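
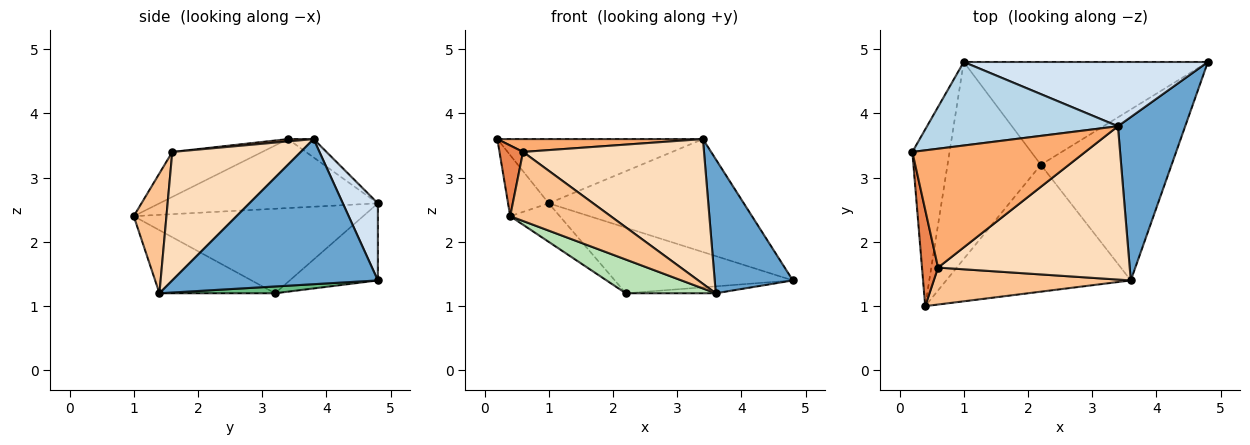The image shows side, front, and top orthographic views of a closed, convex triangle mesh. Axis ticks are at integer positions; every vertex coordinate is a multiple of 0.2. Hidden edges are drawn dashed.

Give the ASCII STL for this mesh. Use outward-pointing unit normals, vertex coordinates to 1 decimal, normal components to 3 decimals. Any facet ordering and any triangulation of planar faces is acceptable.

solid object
 facet normal 0.858 -0.326 0.398
  outer loop
   vertex 3.6 1.4 1.2
   vertex 4.8 4.8 1.4
   vertex 3.4 3.8 3.6
  endloop
 endfacet
 facet normal -0.869 0.162 -0.468
  outer loop
   vertex 1.0 4.8 2.6
   vertex 0.4 1.0 2.4
   vertex 0.2 3.4 3.6
  endloop
 endfacet
 facet normal -0.076 0.608 0.790
  outer loop
   vertex 1.0 4.8 2.6
   vertex 0.2 3.4 3.6
   vertex 3.4 3.8 3.6
  endloop
 endfacet
 facet normal 0.154 0.859 0.489
  outer loop
   vertex 1.0 4.8 2.6
   vertex 3.4 3.8 3.6
   vertex 4.8 4.8 1.4
  endloop
 endfacet
 facet normal -0.914 -0.239 0.327
  outer loop
   vertex 0.6 1.6 3.4
   vertex 0.2 3.4 3.6
   vertex 0.4 1.0 2.4
  endloop
 endfacet
 facet normal 0.013 -0.107 0.994
  outer loop
   vertex 0.6 1.6 3.4
   vertex 3.4 3.8 3.6
   vertex 0.2 3.4 3.6
  endloop
 endfacet
 facet normal 0.276 -0.848 0.453
  outer loop
   vertex 0.6 1.6 3.4
   vertex 0.4 1.0 2.4
   vertex 3.6 1.4 1.2
  endloop
 endfacet
 facet normal 0.438 -0.617 0.654
  outer loop
   vertex 0.6 1.6 3.4
   vertex 3.6 1.4 1.2
   vertex 3.4 3.8 3.6
  endloop
 endfacet
 facet normal 0.052 0.040 -0.998
  outer loop
   vertex 2.2 3.2 1.2
   vertex 4.8 4.8 1.4
   vertex 3.6 1.4 1.2
  endloop
 endfacet
 facet normal -0.257 0.520 -0.815
  outer loop
   vertex 2.2 3.2 1.2
   vertex 1.0 4.8 2.6
   vertex 4.8 4.8 1.4
  endloop
 endfacet
 facet normal -0.314 -0.244 -0.918
  outer loop
   vertex 2.2 3.2 1.2
   vertex 3.6 1.4 1.2
   vertex 0.4 1.0 2.4
  endloop
 endfacet
 facet normal -0.664 0.144 -0.733
  outer loop
   vertex 2.2 3.2 1.2
   vertex 0.4 1.0 2.4
   vertex 1.0 4.8 2.6
  endloop
 endfacet
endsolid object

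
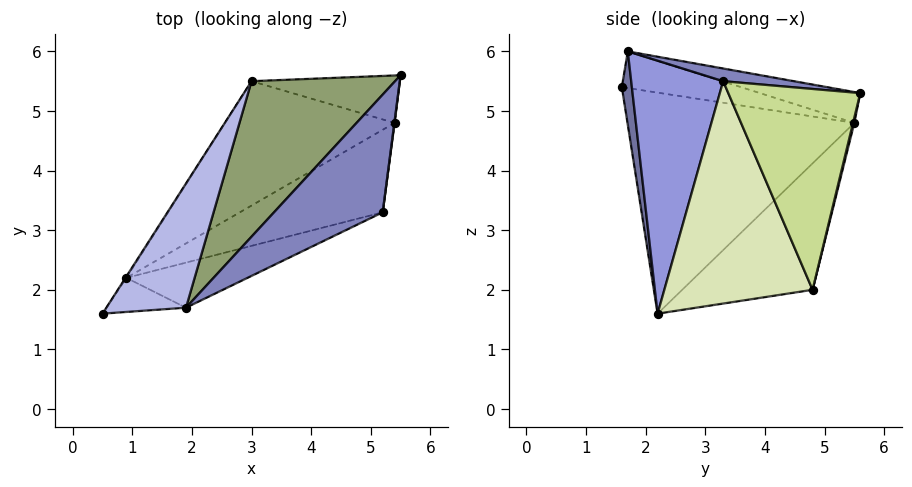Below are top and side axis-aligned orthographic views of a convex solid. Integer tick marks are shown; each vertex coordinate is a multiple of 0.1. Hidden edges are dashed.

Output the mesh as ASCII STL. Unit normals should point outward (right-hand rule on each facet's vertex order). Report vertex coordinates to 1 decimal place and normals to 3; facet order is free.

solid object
 facet normal 0.131 -0.981 -0.141
  outer loop
   vertex 0.9 2.2 1.6
   vertex 1.9 1.7 6.0
   vertex 0.5 1.6 5.4
  endloop
 endfacet
 facet normal 0.116 0.071 0.991
  outer loop
   vertex 5.2 3.3 5.5
   vertex 5.5 5.6 5.3
   vertex 1.9 1.7 6.0
  endloop
 endfacet
 facet normal 0.404 -0.894 -0.193
  outer loop
   vertex 5.2 3.3 5.5
   vertex 1.9 1.7 6.0
   vertex 0.9 2.2 1.6
  endloop
 endfacet
 facet normal -0.387 0.378 0.841
  outer loop
   vertex 3.0 5.5 4.8
   vertex 0.5 1.6 5.4
   vertex 1.9 1.7 6.0
  endloop
 endfacet
 facet normal -0.197 0.347 0.917
  outer loop
   vertex 3.0 5.5 4.8
   vertex 1.9 1.7 6.0
   vertex 5.5 5.6 5.3
  endloop
 endfacet
 facet normal -0.842 0.539 -0.003
  outer loop
   vertex 3.0 5.5 4.8
   vertex 0.9 2.2 1.6
   vertex 0.5 1.6 5.4
  endloop
 endfacet
 facet normal 0.992 -0.129 0.001
  outer loop
   vertex 5.4 4.8 2.0
   vertex 5.5 5.6 5.3
   vertex 5.2 3.3 5.5
  endloop
 endfacet
 facet normal 0.495 -0.808 -0.318
  outer loop
   vertex 5.4 4.8 2.0
   vertex 5.2 3.3 5.5
   vertex 0.9 2.2 1.6
  endloop
 endfacet
 facet normal 0.008 0.972 -0.236
  outer loop
   vertex 5.4 4.8 2.0
   vertex 3.0 5.5 4.8
   vertex 5.5 5.6 5.3
  endloop
 endfacet
 facet normal -0.391 0.757 -0.524
  outer loop
   vertex 5.4 4.8 2.0
   vertex 0.9 2.2 1.6
   vertex 3.0 5.5 4.8
  endloop
 endfacet
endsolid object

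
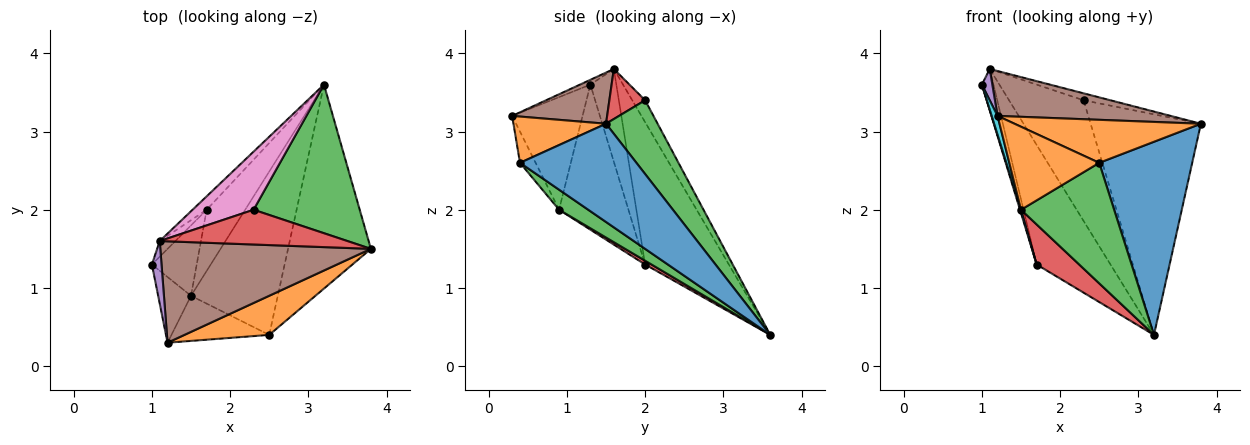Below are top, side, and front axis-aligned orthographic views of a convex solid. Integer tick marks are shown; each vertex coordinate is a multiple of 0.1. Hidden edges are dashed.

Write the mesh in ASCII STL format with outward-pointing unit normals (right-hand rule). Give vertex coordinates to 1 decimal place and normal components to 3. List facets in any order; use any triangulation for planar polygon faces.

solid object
 facet normal 0.653 -0.521 -0.550
  outer loop
   vertex 2.5 0.4 2.6
   vertex 3.2 3.6 0.4
   vertex 3.8 1.5 3.1
  endloop
 endfacet
 facet normal 0.345 -0.695 0.631
  outer loop
   vertex 2.5 0.4 2.6
   vertex 3.8 1.5 3.1
   vertex 1.2 0.3 3.2
  endloop
 endfacet
 facet normal 0.362 0.773 0.521
  outer loop
   vertex 2.3 2.0 3.4
   vertex 3.8 1.5 3.1
   vertex 3.2 3.6 0.4
  endloop
 endfacet
 facet normal 0.253 0.190 0.949
  outer loop
   vertex 1.1 1.6 3.8
   vertex 3.8 1.5 3.1
   vertex 2.3 2.0 3.4
  endloop
 endfacet
 facet normal -0.408 -0.408 0.816
  outer loop
   vertex 1.1 1.6 3.8
   vertex 1.0 1.3 3.6
   vertex 1.2 0.3 3.2
  endloop
 endfacet
 facet normal 0.217 -0.395 0.893
  outer loop
   vertex 1.1 1.6 3.8
   vertex 1.2 0.3 3.2
   vertex 3.8 1.5 3.1
  endloop
 endfacet
 facet normal -0.154 0.890 0.429
  outer loop
   vertex 1.1 1.6 3.8
   vertex 2.3 2.0 3.4
   vertex 3.2 3.6 0.4
  endloop
 endfacet
 facet normal -0.903 0.402 -0.152
  outer loop
   vertex 1.1 1.6 3.8
   vertex 1.7 2.0 1.3
   vertex 1.0 1.3 3.6
  endloop
 endfacet
 facet normal -0.748 0.660 -0.074
  outer loop
   vertex 1.1 1.6 3.8
   vertex 3.2 3.6 0.4
   vertex 1.7 2.0 1.3
  endloop
 endfacet
 facet normal -0.957 -0.080 -0.279
  outer loop
   vertex 1.5 0.9 2.0
   vertex 1.2 0.3 3.2
   vertex 1.0 1.3 3.6
  endloop
 endfacet
 facet normal -0.955 -0.014 -0.295
  outer loop
   vertex 1.5 0.9 2.0
   vertex 1.0 1.3 3.6
   vertex 1.7 2.0 1.3
  endloop
 endfacet
 facet normal -0.151 -0.869 -0.472
  outer loop
   vertex 1.5 0.9 2.0
   vertex 2.5 0.4 2.6
   vertex 1.2 0.3 3.2
  endloop
 endfacet
 facet normal 0.183 -0.584 -0.791
  outer loop
   vertex 1.5 0.9 2.0
   vertex 3.2 3.6 0.4
   vertex 2.5 0.4 2.6
  endloop
 endfacet
 facet normal 0.082 -0.546 -0.834
  outer loop
   vertex 1.5 0.9 2.0
   vertex 1.7 2.0 1.3
   vertex 3.2 3.6 0.4
  endloop
 endfacet
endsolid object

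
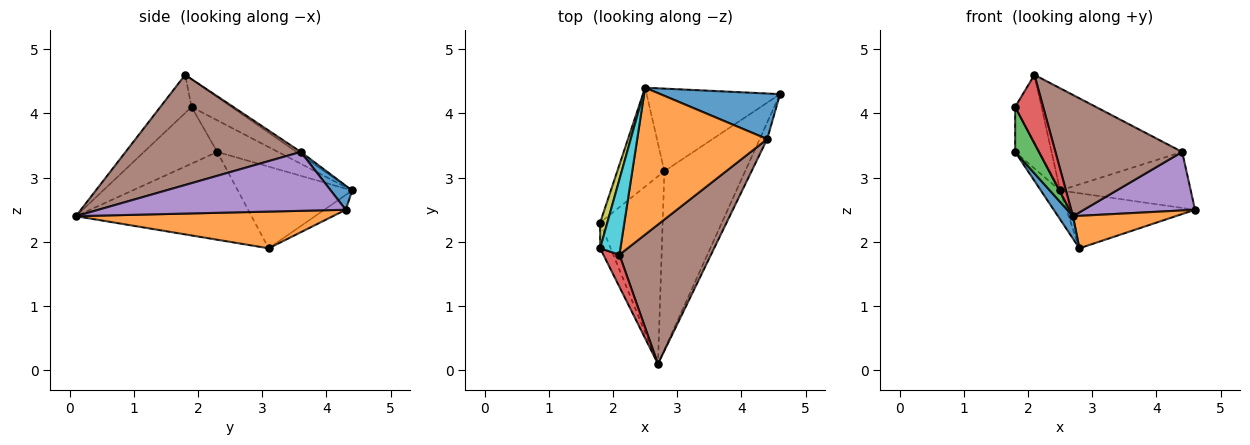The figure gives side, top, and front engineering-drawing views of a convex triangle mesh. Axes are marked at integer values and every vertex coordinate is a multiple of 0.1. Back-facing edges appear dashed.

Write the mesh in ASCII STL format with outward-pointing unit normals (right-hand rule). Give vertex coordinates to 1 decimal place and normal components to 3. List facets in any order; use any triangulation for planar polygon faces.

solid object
 facet normal -0.813 -0.069 -0.579
  outer loop
   vertex 2.8 3.1 1.9
   vertex 2.7 0.1 2.4
   vertex 1.8 2.3 3.4
  endloop
 endfacet
 facet normal 0.408 -0.163 -0.898
  outer loop
   vertex 2.8 3.1 1.9
   vertex 4.6 4.3 2.5
   vertex 2.7 0.1 2.4
  endloop
 endfacet
 facet normal -0.937 -0.304 -0.174
  outer loop
   vertex 1.8 1.9 4.1
   vertex 1.8 2.3 3.4
   vertex 2.7 0.1 2.4
  endloop
 endfacet
 facet normal -0.710 -0.637 0.299
  outer loop
   vertex 1.8 1.9 4.1
   vertex 2.7 0.1 2.4
   vertex 2.1 1.8 4.6
  endloop
 endfacet
 facet normal 0.906 -0.407 -0.115
  outer loop
   vertex 4.4 3.6 3.4
   vertex 2.7 0.1 2.4
   vertex 4.6 4.3 2.5
  endloop
 endfacet
 facet normal 0.672 -0.486 0.559
  outer loop
   vertex 4.4 3.6 3.4
   vertex 2.1 1.8 4.6
   vertex 2.7 0.1 2.4
  endloop
 endfacet
 facet normal -0.857 0.144 -0.494
  outer loop
   vertex 2.5 4.4 2.8
   vertex 2.8 3.1 1.9
   vertex 1.8 2.3 3.4
  endloop
 endfacet
 facet normal -0.092 0.552 -0.829
  outer loop
   vertex 2.5 4.4 2.8
   vertex 4.6 4.3 2.5
   vertex 2.8 3.1 1.9
  endloop
 endfacet
 facet normal -0.909 0.362 0.207
  outer loop
   vertex 2.5 4.4 2.8
   vertex 1.8 2.3 3.4
   vertex 1.8 1.9 4.1
  endloop
 endfacet
 facet normal -0.712 0.470 0.521
  outer loop
   vertex 2.5 4.4 2.8
   vertex 1.8 1.9 4.1
   vertex 2.1 1.8 4.6
  endloop
 endfacet
 facet normal 0.126 0.769 0.626
  outer loop
   vertex 2.5 4.4 2.8
   vertex 4.4 3.6 3.4
   vertex 4.6 4.3 2.5
  endloop
 endfacet
 facet normal -0.019 0.571 0.821
  outer loop
   vertex 2.5 4.4 2.8
   vertex 2.1 1.8 4.6
   vertex 4.4 3.6 3.4
  endloop
 endfacet
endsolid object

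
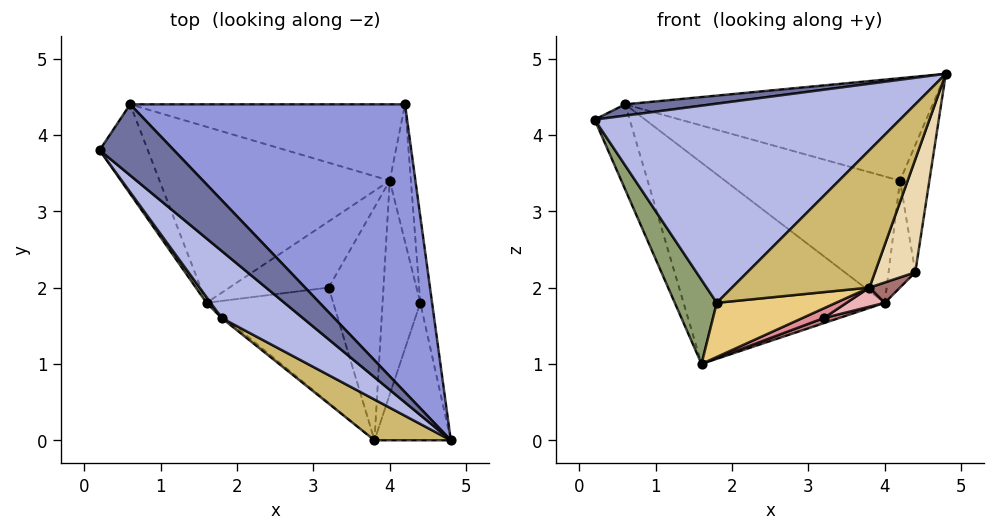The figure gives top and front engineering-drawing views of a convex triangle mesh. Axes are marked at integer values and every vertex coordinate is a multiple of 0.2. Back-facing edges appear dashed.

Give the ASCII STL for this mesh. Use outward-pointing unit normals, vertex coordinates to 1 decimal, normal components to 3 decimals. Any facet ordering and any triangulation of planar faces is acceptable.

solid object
 facet normal -0.250 -0.152 0.956
  outer loop
   vertex 0.6 4.4 4.4
   vertex 0.2 3.8 4.2
   vertex 4.8 0.0 4.8
  endloop
 endfacet
 facet normal -0.557 0.572 -0.602
  outer loop
   vertex 1.6 1.8 1.0
   vertex 0.2 3.8 4.2
   vertex 0.6 4.4 4.4
  endloop
 endfacet
 facet normal 0.253 0.325 0.911
  outer loop
   vertex 4.2 4.4 3.4
   vertex 0.6 4.4 4.4
   vertex 4.8 0.0 4.8
  endloop
 endfacet
 facet normal -0.636 -0.731 0.246
  outer loop
   vertex 1.8 1.6 1.8
   vertex 4.8 0.0 4.8
   vertex 0.2 3.8 4.2
  endloop
 endfacet
 facet normal -0.786 -0.617 0.042
  outer loop
   vertex 1.8 1.6 1.8
   vertex 0.2 3.8 4.2
   vertex 1.6 1.8 1.0
  endloop
 endfacet
 facet normal 0.991 0.111 -0.076
  outer loop
   vertex 4.4 1.8 2.2
   vertex 4.2 4.4 3.4
   vertex 4.8 0.0 4.8
  endloop
 endfacet
 facet normal -0.272 0.724 -0.634
  outer loop
   vertex 4.0 3.4 1.8
   vertex 1.6 1.8 1.0
   vertex 0.6 4.4 4.4
  endloop
 endfacet
 facet normal -0.142 0.847 -0.512
  outer loop
   vertex 4.0 3.4 1.8
   vertex 0.6 4.4 4.4
   vertex 4.2 4.4 3.4
  endloop
 endfacet
 facet normal 0.956 0.181 -0.232
  outer loop
   vertex 4.0 3.4 1.8
   vertex 4.2 4.4 3.4
   vertex 4.4 1.8 2.2
  endloop
 endfacet
 facet normal -0.623 -0.750 0.222
  outer loop
   vertex 3.8 0.0 2.0
   vertex 4.8 0.0 4.8
   vertex 1.8 1.6 1.8
  endloop
 endfacet
 facet normal -0.622 -0.782 -0.040
  outer loop
   vertex 3.8 0.0 2.0
   vertex 1.8 1.6 1.8
   vertex 1.6 1.8 1.0
  endloop
 endfacet
 facet normal 0.908 -0.267 -0.324
  outer loop
   vertex 3.8 0.0 2.0
   vertex 4.4 1.8 2.2
   vertex 4.8 0.0 4.8
  endloop
 endfacet
 facet normal 0.525 -0.081 -0.847
  outer loop
   vertex 3.8 0.0 2.0
   vertex 4.0 3.4 1.8
   vertex 4.4 1.8 2.2
  endloop
 endfacet
 facet normal 0.358 -0.072 -0.931
  outer loop
   vertex 3.2 2.0 1.6
   vertex 1.6 1.8 1.0
   vertex 4.0 3.4 1.8
  endloop
 endfacet
 facet normal 0.359 -0.078 -0.930
  outer loop
   vertex 3.2 2.0 1.6
   vertex 3.8 0.0 2.0
   vertex 1.6 1.8 1.0
  endloop
 endfacet
 facet normal 0.365 -0.076 -0.928
  outer loop
   vertex 3.2 2.0 1.6
   vertex 4.0 3.4 1.8
   vertex 3.8 0.0 2.0
  endloop
 endfacet
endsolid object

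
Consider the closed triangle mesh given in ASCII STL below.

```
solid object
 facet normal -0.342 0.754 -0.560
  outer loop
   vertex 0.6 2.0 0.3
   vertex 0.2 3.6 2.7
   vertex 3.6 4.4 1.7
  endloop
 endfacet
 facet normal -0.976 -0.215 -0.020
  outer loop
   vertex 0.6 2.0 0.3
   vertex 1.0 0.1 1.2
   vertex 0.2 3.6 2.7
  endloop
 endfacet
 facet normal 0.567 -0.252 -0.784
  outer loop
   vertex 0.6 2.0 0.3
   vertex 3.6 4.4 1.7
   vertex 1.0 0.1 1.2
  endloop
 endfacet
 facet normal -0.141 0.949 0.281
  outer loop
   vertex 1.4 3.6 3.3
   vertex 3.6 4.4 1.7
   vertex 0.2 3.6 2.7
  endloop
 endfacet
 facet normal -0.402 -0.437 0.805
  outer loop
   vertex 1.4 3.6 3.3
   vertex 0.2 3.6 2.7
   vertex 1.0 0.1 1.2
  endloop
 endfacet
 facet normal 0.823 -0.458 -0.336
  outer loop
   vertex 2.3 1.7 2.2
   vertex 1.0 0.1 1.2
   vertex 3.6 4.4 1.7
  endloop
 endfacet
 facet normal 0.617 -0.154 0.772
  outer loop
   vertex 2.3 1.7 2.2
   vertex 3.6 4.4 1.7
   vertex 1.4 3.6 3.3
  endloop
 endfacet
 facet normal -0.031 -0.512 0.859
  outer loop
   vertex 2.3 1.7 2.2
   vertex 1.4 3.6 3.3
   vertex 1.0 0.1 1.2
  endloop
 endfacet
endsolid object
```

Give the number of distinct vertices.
6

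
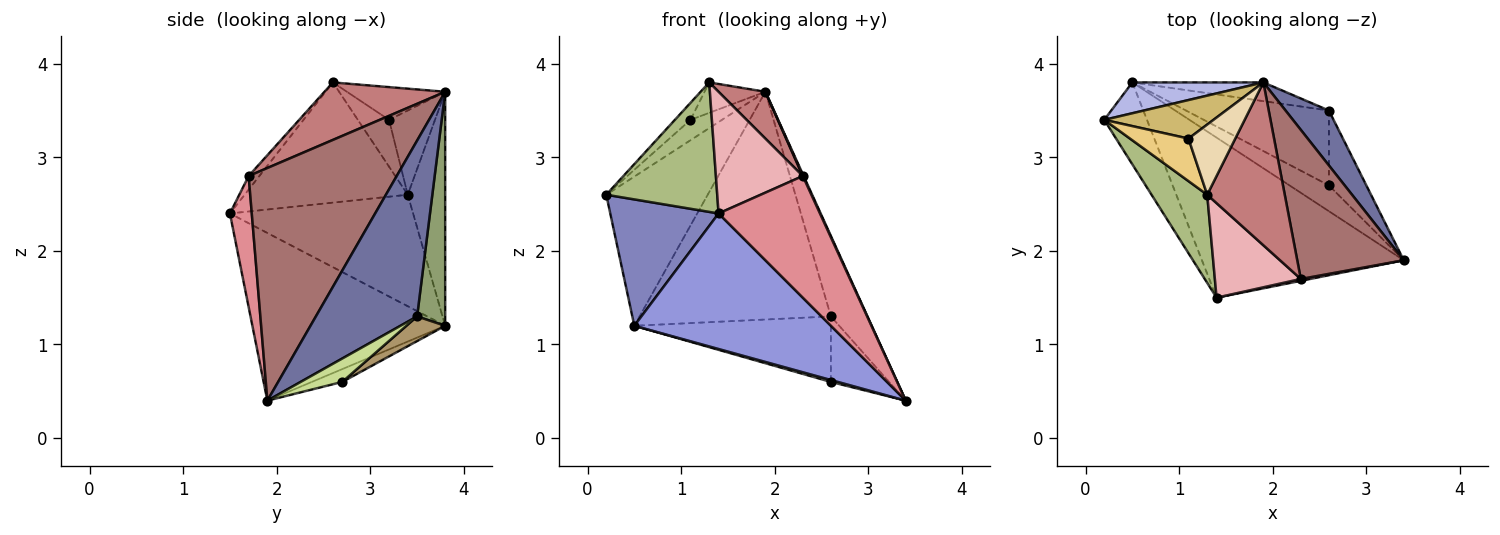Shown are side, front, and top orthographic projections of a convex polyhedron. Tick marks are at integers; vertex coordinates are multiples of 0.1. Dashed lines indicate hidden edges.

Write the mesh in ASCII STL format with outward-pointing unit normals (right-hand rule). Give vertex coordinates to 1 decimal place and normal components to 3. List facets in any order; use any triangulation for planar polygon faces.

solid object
 facet normal 0.916 0.331 0.226
  outer loop
   vertex 2.6 3.5 1.3
   vertex 1.9 3.8 3.7
   vertex 3.4 1.9 0.4
  endloop
 endfacet
 facet normal -0.817 -0.483 -0.313
  outer loop
   vertex 0.5 3.8 1.2
   vertex 1.4 1.5 2.4
   vertex 0.2 3.4 2.6
  endloop
 endfacet
 facet normal -0.535 -0.546 -0.645
  outer loop
   vertex 0.5 3.8 1.2
   vertex 3.4 1.9 0.4
   vertex 1.4 1.5 2.4
  endloop
 endfacet
 facet normal -0.340 0.921 0.190
  outer loop
   vertex 0.5 3.8 1.2
   vertex 0.2 3.4 2.6
   vertex 1.9 3.8 3.7
  endloop
 endfacet
 facet normal 0.145 0.986 -0.081
  outer loop
   vertex 0.5 3.8 1.2
   vertex 1.9 3.8 3.7
   vertex 2.6 3.5 1.3
  endloop
 endfacet
 facet normal -0.772 -0.525 0.358
  outer loop
   vertex 1.3 2.6 3.8
   vertex 0.2 3.4 2.6
   vertex 1.4 1.5 2.4
  endloop
 endfacet
 facet normal 0.426 0.596 -0.681
  outer loop
   vertex 2.6 2.7 0.6
   vertex 2.6 3.5 1.3
   vertex 3.4 1.9 0.4
  endloop
 endfacet
 facet normal -0.308 -0.071 -0.949
  outer loop
   vertex 2.6 2.7 0.6
   vertex 3.4 1.9 0.4
   vertex 0.5 3.8 1.2
  endloop
 endfacet
 facet normal 0.129 0.653 -0.746
  outer loop
   vertex 2.6 2.7 0.6
   vertex 0.5 3.8 1.2
   vertex 2.6 3.5 1.3
  endloop
 endfacet
 facet normal -0.563 0.386 0.730
  outer loop
   vertex 1.1 3.2 3.4
   vertex 1.9 3.8 3.7
   vertex 0.2 3.4 2.6
  endloop
 endfacet
 facet normal -0.596 0.298 0.745
  outer loop
   vertex 1.1 3.2 3.4
   vertex 0.2 3.4 2.6
   vertex 1.3 2.6 3.8
  endloop
 endfacet
 facet normal -0.540 0.335 0.772
  outer loop
   vertex 1.1 3.2 3.4
   vertex 1.3 2.6 3.8
   vertex 1.9 3.8 3.7
  endloop
 endfacet
 facet normal 0.909 -0.005 0.416
  outer loop
   vertex 2.3 1.7 2.8
   vertex 3.4 1.9 0.4
   vertex 1.9 3.8 3.7
  endloop
 endfacet
 facet normal 0.580 -0.225 0.783
  outer loop
   vertex 2.3 1.7 2.8
   vertex 1.9 3.8 3.7
   vertex 1.3 2.6 3.8
  endloop
 endfacet
 facet normal 0.211 -0.977 0.015
  outer loop
   vertex 2.3 1.7 2.8
   vertex 1.4 1.5 2.4
   vertex 3.4 1.9 0.4
  endloop
 endfacet
 facet normal -0.097 -0.786 0.611
  outer loop
   vertex 2.3 1.7 2.8
   vertex 1.3 2.6 3.8
   vertex 1.4 1.5 2.4
  endloop
 endfacet
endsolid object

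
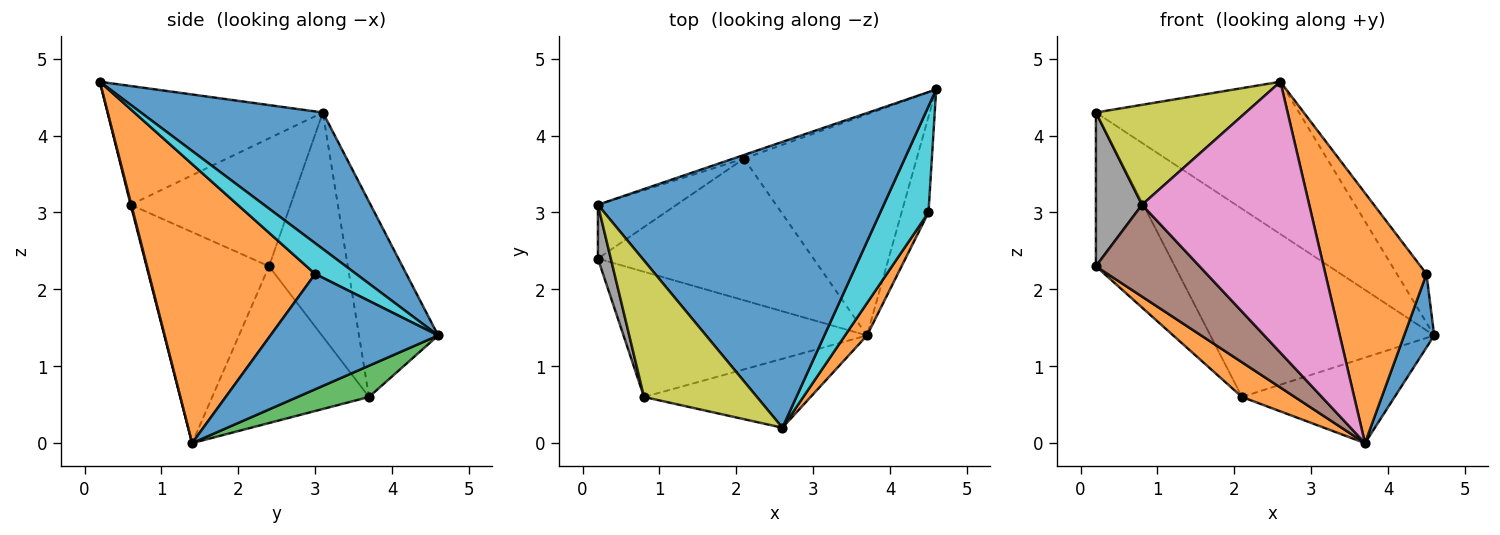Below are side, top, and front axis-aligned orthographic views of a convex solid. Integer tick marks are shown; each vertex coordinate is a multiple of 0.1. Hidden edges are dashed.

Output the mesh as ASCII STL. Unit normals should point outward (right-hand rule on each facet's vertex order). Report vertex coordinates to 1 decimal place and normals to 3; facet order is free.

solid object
 facet normal 0.388 0.433 0.813
  outer loop
   vertex 0.2 3.1 4.3
   vertex 2.6 0.2 4.7
   vertex 4.6 4.6 1.4
  endloop
 endfacet
 facet normal -0.577 -0.194 -0.793
  outer loop
   vertex 2.1 3.7 0.6
   vertex 3.7 1.4 0.0
   vertex 0.2 2.4 2.3
  endloop
 endfacet
 facet normal 0.166 0.356 -0.920
  outer loop
   vertex 2.1 3.7 0.6
   vertex 4.6 4.6 1.4
   vertex 3.7 1.4 0.0
  endloop
 endfacet
 facet normal -0.685 0.687 -0.241
  outer loop
   vertex 2.1 3.7 0.6
   vertex 0.2 2.4 2.3
   vertex 0.2 3.1 4.3
  endloop
 endfacet
 facet normal -0.333 0.943 -0.018
  outer loop
   vertex 2.1 3.7 0.6
   vertex 0.2 3.1 4.3
   vertex 4.6 4.6 1.4
  endloop
 endfacet
 facet normal -0.573 -0.485 -0.661
  outer loop
   vertex 0.8 0.6 3.1
   vertex 0.2 2.4 2.3
   vertex 3.7 1.4 0.0
  endloop
 endfacet
 facet normal 0.004 -0.969 -0.247
  outer loop
   vertex 0.8 0.6 3.1
   vertex 3.7 1.4 0.0
   vertex 2.6 0.2 4.7
  endloop
 endfacet
 facet normal -0.956 -0.276 0.097
  outer loop
   vertex 0.8 0.6 3.1
   vertex 0.2 3.1 4.3
   vertex 0.2 2.4 2.3
  endloop
 endfacet
 facet normal -0.647 -0.451 0.615
  outer loop
   vertex 0.8 0.6 3.1
   vertex 2.6 0.2 4.7
   vertex 0.2 3.1 4.3
  endloop
 endfacet
 facet normal 0.501 0.362 0.786
  outer loop
   vertex 4.5 3.0 2.2
   vertex 4.6 4.6 1.4
   vertex 2.6 0.2 4.7
  endloop
 endfacet
 facet normal 0.959 -0.172 -0.224
  outer loop
   vertex 4.5 3.0 2.2
   vertex 3.7 1.4 0.0
   vertex 4.6 4.6 1.4
  endloop
 endfacet
 facet normal 0.852 -0.519 0.067
  outer loop
   vertex 4.5 3.0 2.2
   vertex 2.6 0.2 4.7
   vertex 3.7 1.4 0.0
  endloop
 endfacet
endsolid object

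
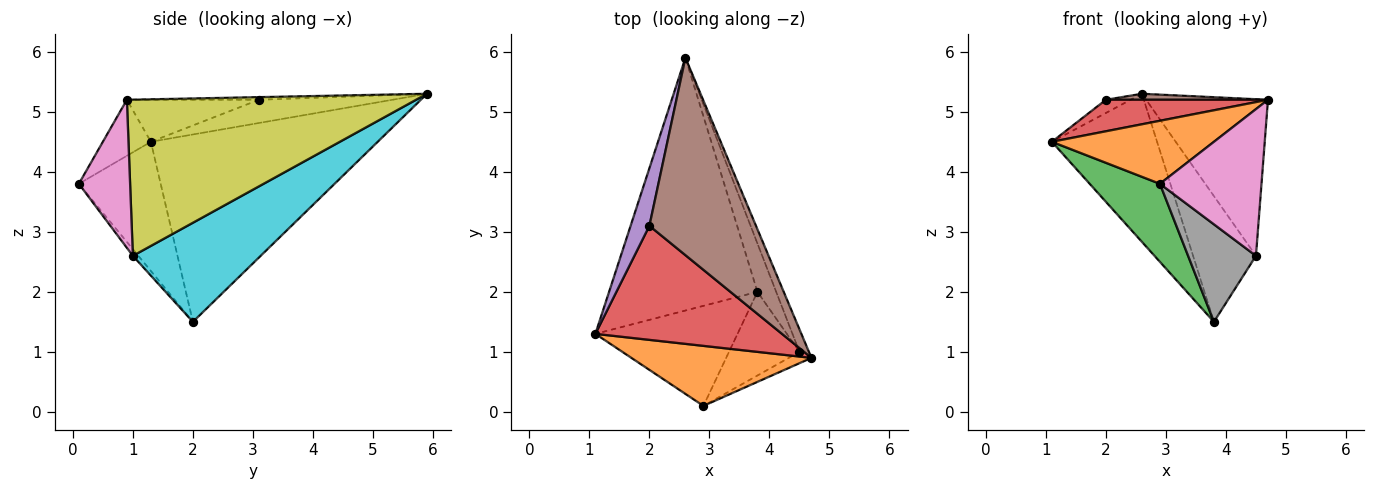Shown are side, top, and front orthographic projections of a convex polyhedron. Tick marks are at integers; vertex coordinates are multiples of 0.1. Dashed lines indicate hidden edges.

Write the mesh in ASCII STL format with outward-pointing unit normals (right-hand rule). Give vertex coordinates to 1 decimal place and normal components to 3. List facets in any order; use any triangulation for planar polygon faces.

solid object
 facet normal -0.737 0.342 -0.583
  outer loop
   vertex 3.8 2.0 1.5
   vertex 1.1 1.3 4.5
   vertex 2.6 5.9 5.3
  endloop
 endfacet
 facet normal -0.210 -0.708 0.674
  outer loop
   vertex 2.9 0.1 3.8
   vertex 4.7 0.9 5.2
   vertex 1.1 1.3 4.5
  endloop
 endfacet
 facet normal -0.583 -0.500 -0.641
  outer loop
   vertex 2.9 0.1 3.8
   vertex 1.1 1.3 4.5
   vertex 3.8 2.0 1.5
  endloop
 endfacet
 facet normal -0.212 -0.260 0.942
  outer loop
   vertex 2.0 3.1 5.2
   vertex 1.1 1.3 4.5
   vertex 4.7 0.9 5.2
  endloop
 endfacet
 facet normal -0.769 0.143 0.623
  outer loop
   vertex 2.0 3.1 5.2
   vertex 2.6 5.9 5.3
   vertex 1.1 1.3 4.5
  endloop
 endfacet
 facet normal -0.025 -0.030 0.999
  outer loop
   vertex 2.0 3.1 5.2
   vertex 4.7 0.9 5.2
   vertex 2.6 5.9 5.3
  endloop
 endfacet
 facet normal 0.449 -0.891 -0.069
  outer loop
   vertex 4.5 1.0 2.6
   vertex 4.7 0.9 5.2
   vertex 2.9 0.1 3.8
  endloop
 endfacet
 facet normal -0.061 -0.758 -0.650
  outer loop
   vertex 4.5 1.0 2.6
   vertex 2.9 0.1 3.8
   vertex 3.8 2.0 1.5
  endloop
 endfacet
 facet normal 0.920 0.388 -0.056
  outer loop
   vertex 4.5 1.0 2.6
   vertex 2.6 5.9 5.3
   vertex 4.7 0.9 5.2
  endloop
 endfacet
 facet normal 0.885 0.435 -0.167
  outer loop
   vertex 4.5 1.0 2.6
   vertex 3.8 2.0 1.5
   vertex 2.6 5.9 5.3
  endloop
 endfacet
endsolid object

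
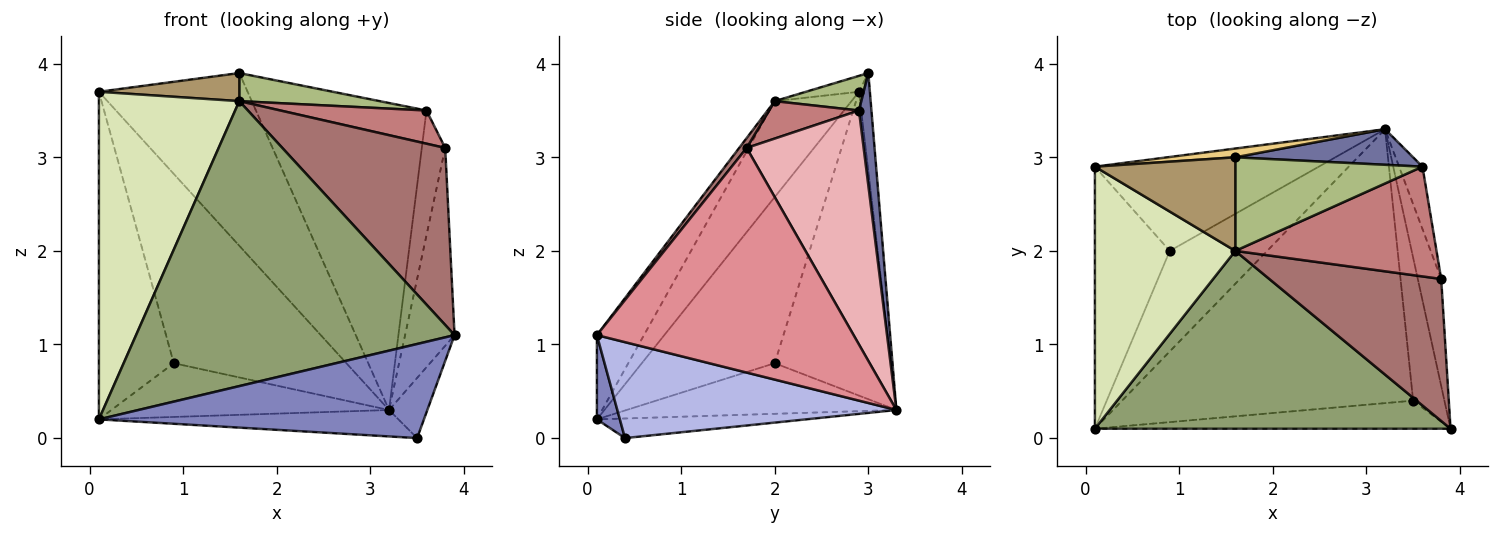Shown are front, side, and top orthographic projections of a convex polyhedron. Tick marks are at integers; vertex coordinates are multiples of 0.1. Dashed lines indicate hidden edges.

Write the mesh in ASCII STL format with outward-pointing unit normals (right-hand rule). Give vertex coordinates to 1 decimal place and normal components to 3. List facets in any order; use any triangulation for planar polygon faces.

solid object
 facet normal 0.072 0.991 0.115
  outer loop
   vertex 3.6 2.9 3.5
   vertex 3.2 3.3 0.3
   vertex 1.6 3.0 3.9
  endloop
 endfacet
 facet normal 0.068 -0.956 -0.285
  outer loop
   vertex 3.5 0.4 0.0
   vertex 3.9 0.1 1.1
   vertex 0.1 0.1 0.2
  endloop
 endfacet
 facet normal -0.067 0.096 -0.993
  outer loop
   vertex 3.5 0.4 0.0
   vertex 0.1 0.1 0.2
   vertex 3.2 3.3 0.3
  endloop
 endfacet
 facet normal 0.943 0.129 -0.308
  outer loop
   vertex 3.5 0.4 0.0
   vertex 3.2 3.3 0.3
   vertex 3.9 0.1 1.1
  endloop
 endfacet
 facet normal -0.124 -0.842 0.525
  outer loop
   vertex 1.6 2.0 3.6
   vertex 0.1 0.1 0.2
   vertex 3.9 0.1 1.1
  endloop
 endfacet
 facet normal 0.174 -0.283 0.943
  outer loop
   vertex 1.6 2.0 3.6
   vertex 3.6 2.9 3.5
   vertex 1.6 3.0 3.9
  endloop
 endfacet
 facet normal -0.417 0.429 -0.802
  outer loop
   vertex 0.9 2.0 0.8
   vertex 3.2 3.3 0.3
   vertex 0.1 0.1 0.2
  endloop
 endfacet
 facet normal -0.393 -0.718 0.575
  outer loop
   vertex 0.1 2.9 3.7
   vertex 0.1 0.1 0.2
   vertex 1.6 2.0 3.6
  endloop
 endfacet
 facet normal -0.108 -0.286 0.952
  outer loop
   vertex 0.1 2.9 3.7
   vertex 1.6 2.0 3.6
   vertex 1.6 3.0 3.9
  endloop
 endfacet
 facet normal -0.811 0.457 -0.366
  outer loop
   vertex 0.1 2.9 3.7
   vertex 0.9 2.0 0.8
   vertex 0.1 0.1 0.2
  endloop
 endfacet
 facet normal -0.073 0.996 0.050
  outer loop
   vertex 0.1 2.9 3.7
   vertex 1.6 3.0 3.9
   vertex 3.2 3.3 0.3
  endloop
 endfacet
 facet normal -0.516 0.767 -0.381
  outer loop
   vertex 0.1 2.9 3.7
   vertex 3.2 3.3 0.3
   vertex 0.9 2.0 0.8
  endloop
 endfacet
 facet normal 0.036 -0.779 0.625
  outer loop
   vertex 3.8 1.7 3.1
   vertex 1.6 2.0 3.6
   vertex 3.9 0.1 1.1
  endloop
 endfacet
 facet normal 0.175 -0.285 0.942
  outer loop
   vertex 3.8 1.7 3.1
   vertex 3.6 2.9 3.5
   vertex 1.6 2.0 3.6
  endloop
 endfacet
 facet normal 0.977 0.188 -0.102
  outer loop
   vertex 3.8 1.7 3.1
   vertex 3.9 0.1 1.1
   vertex 3.2 3.3 0.3
  endloop
 endfacet
 facet normal 0.976 0.195 -0.098
  outer loop
   vertex 3.8 1.7 3.1
   vertex 3.2 3.3 0.3
   vertex 3.6 2.9 3.5
  endloop
 endfacet
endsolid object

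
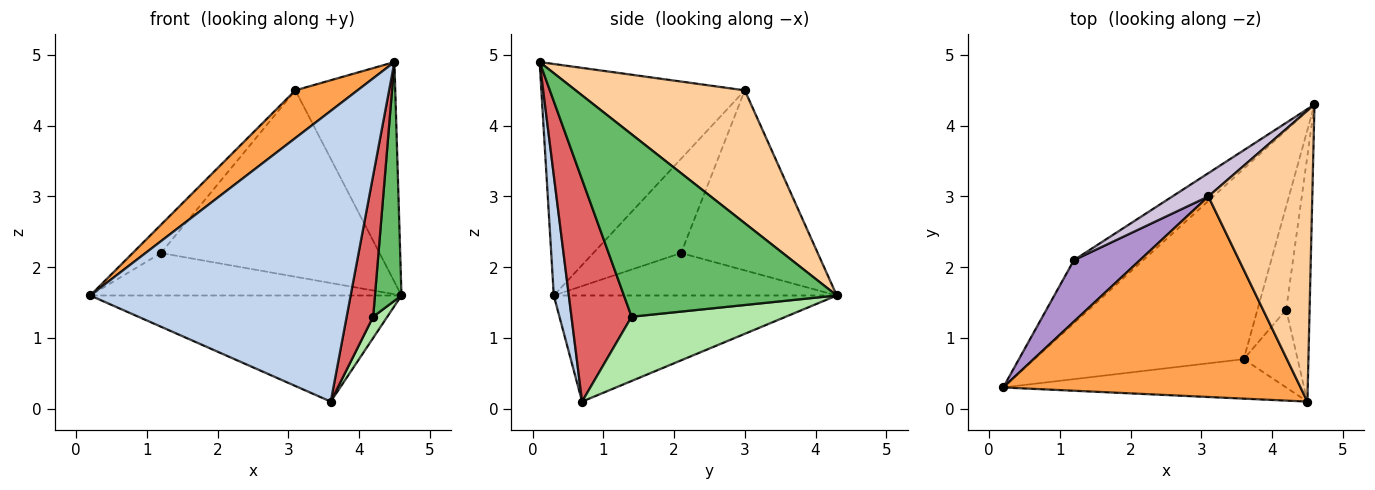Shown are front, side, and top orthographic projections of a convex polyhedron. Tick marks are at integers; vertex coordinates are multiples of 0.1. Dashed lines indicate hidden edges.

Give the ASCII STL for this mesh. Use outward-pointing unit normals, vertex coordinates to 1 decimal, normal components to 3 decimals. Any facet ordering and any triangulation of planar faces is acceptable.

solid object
 facet normal -0.405 0.445 -0.799
  outer loop
   vertex 3.6 0.7 0.1
   vertex 0.2 0.3 1.6
   vertex 4.6 4.3 1.6
  endloop
 endfacet
 facet normal 0.057 -0.989 -0.134
  outer loop
   vertex 3.6 0.7 0.1
   vertex 4.5 0.1 4.9
   vertex 0.2 0.3 1.6
  endloop
 endfacet
 facet normal -0.604 -0.184 0.776
  outer loop
   vertex 3.1 3.0 4.5
   vertex 0.2 0.3 1.6
   vertex 4.5 0.1 4.9
  endloop
 endfacet
 facet normal 0.714 0.422 0.559
  outer loop
   vertex 3.1 3.0 4.5
   vertex 4.5 0.1 4.9
   vertex 4.6 4.3 1.6
  endloop
 endfacet
 facet normal 0.984 -0.123 -0.126
  outer loop
   vertex 4.2 1.4 1.3
   vertex 4.6 4.3 1.6
   vertex 4.5 0.1 4.9
  endloop
 endfacet
 facet normal 0.910 -0.083 -0.406
  outer loop
   vertex 4.2 1.4 1.3
   vertex 3.6 0.7 0.1
   vertex 4.6 4.3 1.6
  endloop
 endfacet
 facet normal 0.893 -0.394 -0.217
  outer loop
   vertex 4.2 1.4 1.3
   vertex 4.5 0.1 4.9
   vertex 3.6 0.7 0.1
  endloop
 endfacet
 facet normal -0.453 0.498 -0.740
  outer loop
   vertex 1.2 2.1 2.2
   vertex 4.6 4.3 1.6
   vertex 0.2 0.3 1.6
  endloop
 endfacet
 facet normal -0.792 0.255 0.554
  outer loop
   vertex 1.2 2.1 2.2
   vertex 0.2 0.3 1.6
   vertex 3.1 3.0 4.5
  endloop
 endfacet
 facet normal -0.527 0.843 0.105
  outer loop
   vertex 1.2 2.1 2.2
   vertex 3.1 3.0 4.5
   vertex 4.6 4.3 1.6
  endloop
 endfacet
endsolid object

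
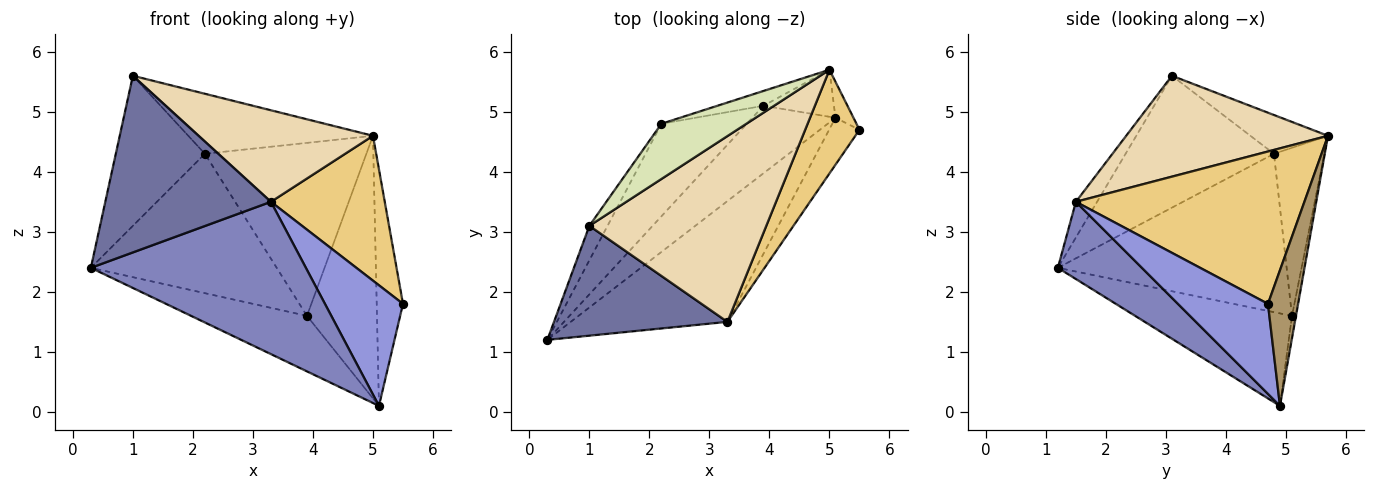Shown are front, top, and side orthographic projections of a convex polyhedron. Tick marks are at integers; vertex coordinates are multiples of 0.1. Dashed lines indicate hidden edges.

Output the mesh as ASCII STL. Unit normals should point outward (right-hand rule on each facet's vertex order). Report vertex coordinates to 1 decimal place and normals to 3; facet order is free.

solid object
 facet normal -0.108 -0.844 0.525
  outer loop
   vertex 3.3 1.5 3.5
   vertex 1.0 3.1 5.6
   vertex 0.3 1.2 2.4
  endloop
 endfacet
 facet normal 0.293 -0.749 -0.594
  outer loop
   vertex 3.3 1.5 3.5
   vertex 0.3 1.2 2.4
   vertex 5.1 4.9 0.1
  endloop
 endfacet
 facet normal 0.732 -0.635 -0.247
  outer loop
   vertex 3.3 1.5 3.5
   vertex 5.1 4.9 0.1
   vertex 5.5 4.7 1.8
  endloop
 endfacet
 facet normal -0.851 0.511 -0.117
  outer loop
   vertex 2.2 4.8 4.3
   vertex 0.3 1.2 2.4
   vertex 1.0 3.1 5.6
  endloop
 endfacet
 facet normal -0.652 0.482 -0.586
  outer loop
   vertex 3.9 5.1 1.6
   vertex 5.1 4.9 0.1
   vertex 0.3 1.2 2.4
  endloop
 endfacet
 facet normal -0.716 0.582 -0.386
  outer loop
   vertex 3.9 5.1 1.6
   vertex 0.3 1.2 2.4
   vertex 2.2 4.8 4.3
  endloop
 endfacet
 facet normal -0.297 0.951 -0.081
  outer loop
   vertex 5.0 5.7 4.6
   vertex 3.9 5.1 1.6
   vertex 2.2 4.8 4.3
  endloop
 endfacet
 facet normal -0.295 0.703 0.647
  outer loop
   vertex 5.0 5.7 4.6
   vertex 2.2 4.8 4.3
   vertex 1.0 3.1 5.6
  endloop
 endfacet
 facet normal 0.750 0.654 -0.100
  outer loop
   vertex 5.0 5.7 4.6
   vertex 5.5 4.7 1.8
   vertex 5.1 4.9 0.1
  endloop
 endfacet
 facet normal -0.056 0.983 -0.176
  outer loop
   vertex 5.0 5.7 4.6
   vertex 5.1 4.9 0.1
   vertex 3.9 5.1 1.6
  endloop
 endfacet
 facet normal 0.853 -0.425 0.304
  outer loop
   vertex 5.0 5.7 4.6
   vertex 3.3 1.5 3.5
   vertex 5.5 4.7 1.8
  endloop
 endfacet
 facet normal 0.455 -0.393 0.799
  outer loop
   vertex 5.0 5.7 4.6
   vertex 1.0 3.1 5.6
   vertex 3.3 1.5 3.5
  endloop
 endfacet
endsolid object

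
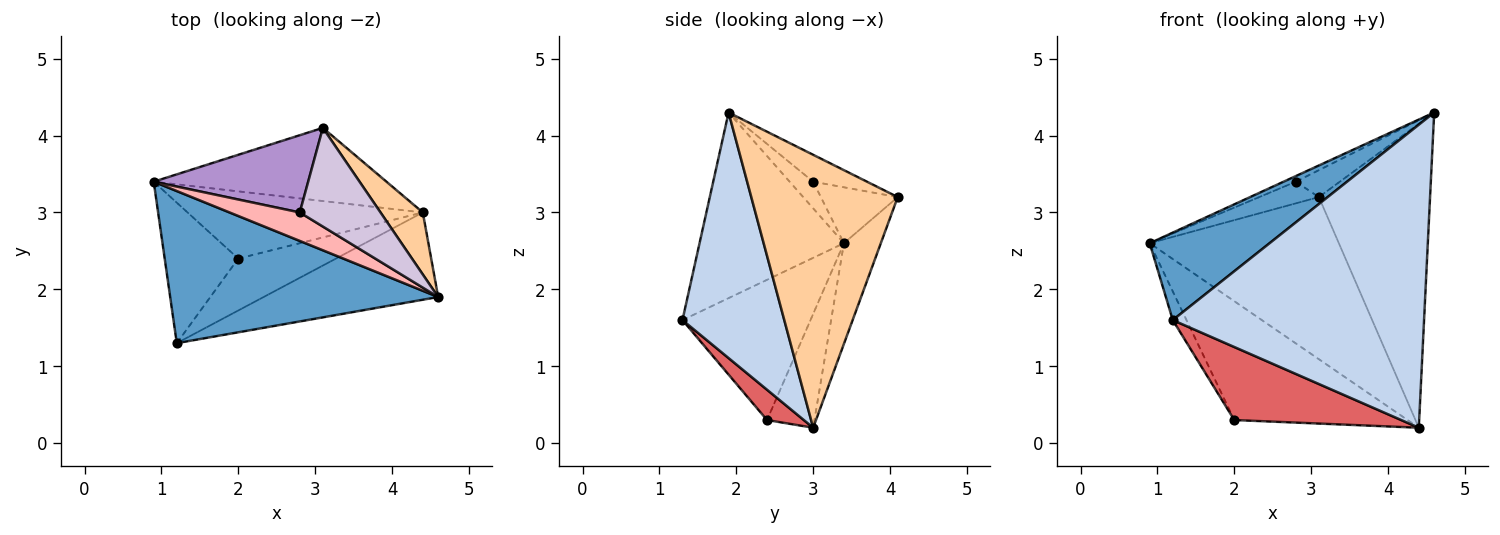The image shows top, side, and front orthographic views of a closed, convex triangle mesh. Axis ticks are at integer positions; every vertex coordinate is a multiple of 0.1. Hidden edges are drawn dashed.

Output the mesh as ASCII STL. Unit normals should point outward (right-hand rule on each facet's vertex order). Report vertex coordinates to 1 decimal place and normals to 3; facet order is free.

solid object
 facet normal -0.515 -0.427 0.743
  outer loop
   vertex 1.2 1.3 1.6
   vertex 4.6 1.9 4.3
   vertex 0.9 3.4 2.6
  endloop
 endfacet
 facet normal 0.363 -0.895 -0.258
  outer loop
   vertex 4.4 3.0 0.2
   vertex 4.6 1.9 4.3
   vertex 1.2 1.3 1.6
  endloop
 endfacet
 facet normal -0.175 0.897 -0.405
  outer loop
   vertex 3.1 4.1 3.2
   vertex 4.4 3.0 0.2
   vertex 0.9 3.4 2.6
  endloop
 endfacet
 facet normal 0.790 0.600 0.122
  outer loop
   vertex 3.1 4.1 3.2
   vertex 4.6 1.9 4.3
   vertex 4.4 3.0 0.2
  endloop
 endfacet
 facet normal -0.882 0.094 -0.463
  outer loop
   vertex 2.0 2.4 0.3
   vertex 1.2 1.3 1.6
   vertex 0.9 3.4 2.6
  endloop
 endfacet
 facet normal -0.232 0.847 -0.479
  outer loop
   vertex 2.0 2.4 0.3
   vertex 0.9 3.4 2.6
   vertex 4.4 3.0 0.2
  endloop
 endfacet
 facet normal 0.177 -0.802 -0.570
  outer loop
   vertex 2.0 2.4 0.3
   vertex 4.4 3.0 0.2
   vertex 1.2 1.3 1.6
  endloop
 endfacet
 facet normal -0.349 0.181 0.919
  outer loop
   vertex 2.8 3.0 3.4
   vertex 0.9 3.4 2.6
   vertex 4.6 1.9 4.3
  endloop
 endfacet
 facet normal -0.329 0.255 0.909
  outer loop
   vertex 2.8 3.0 3.4
   vertex 3.1 4.1 3.2
   vertex 0.9 3.4 2.6
  endloop
 endfacet
 facet normal -0.306 0.250 0.918
  outer loop
   vertex 2.8 3.0 3.4
   vertex 4.6 1.9 4.3
   vertex 3.1 4.1 3.2
  endloop
 endfacet
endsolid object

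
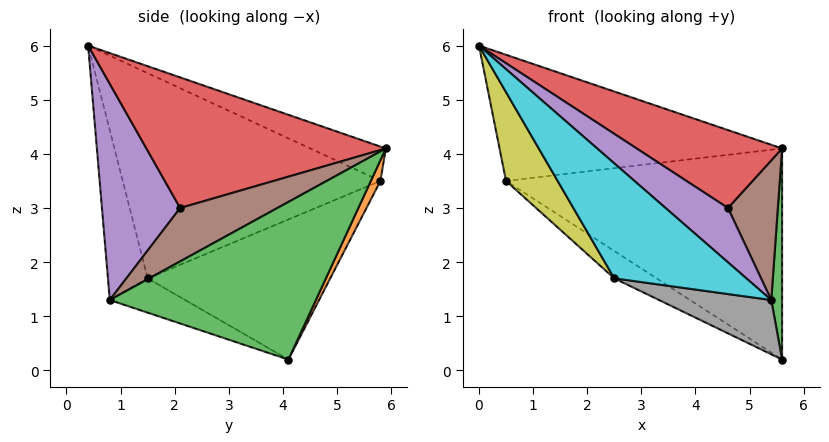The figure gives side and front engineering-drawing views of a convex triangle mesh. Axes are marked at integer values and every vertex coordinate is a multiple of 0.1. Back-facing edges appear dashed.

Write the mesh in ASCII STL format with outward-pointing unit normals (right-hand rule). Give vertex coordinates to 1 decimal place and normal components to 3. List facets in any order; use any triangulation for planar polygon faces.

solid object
 facet normal -0.114 0.426 0.897
  outer loop
   vertex 0.5 5.8 3.5
   vertex 0.0 0.4 6.0
   vertex 5.6 5.9 4.1
  endloop
 endfacet
 facet normal 0.031 0.908 -0.419
  outer loop
   vertex 0.5 5.8 3.5
   vertex 5.6 5.9 4.1
   vertex 5.6 4.1 0.2
  endloop
 endfacet
 facet normal 0.998 -0.052 0.024
  outer loop
   vertex 5.4 0.8 1.3
   vertex 5.6 4.1 0.2
   vertex 5.6 5.9 4.1
  endloop
 endfacet
 facet normal 0.599 -0.364 0.713
  outer loop
   vertex 4.6 2.1 3.0
   vertex 5.6 5.9 4.1
   vertex 0.0 0.4 6.0
  endloop
 endfacet
 facet normal 0.597 -0.477 0.645
  outer loop
   vertex 4.6 2.1 3.0
   vertex 0.0 0.4 6.0
   vertex 5.4 0.8 1.3
  endloop
 endfacet
 facet normal 0.706 -0.362 0.609
  outer loop
   vertex 4.6 2.1 3.0
   vertex 5.4 0.8 1.3
   vertex 5.6 5.9 4.1
  endloop
 endfacet
 facet normal -0.511 0.119 -0.851
  outer loop
   vertex 2.5 1.5 1.7
   vertex 0.5 5.8 3.5
   vertex 5.6 4.1 0.2
  endloop
 endfacet
 facet normal -0.201 -0.299 -0.933
  outer loop
   vertex 2.5 1.5 1.7
   vertex 5.6 4.1 0.2
   vertex 5.4 0.8 1.3
  endloop
 endfacet
 facet normal -0.833 -0.167 -0.527
  outer loop
   vertex 2.5 1.5 1.7
   vertex 0.0 0.4 6.0
   vertex 0.5 5.8 3.5
  endloop
 endfacet
 facet normal -0.266 -0.885 -0.381
  outer loop
   vertex 2.5 1.5 1.7
   vertex 5.4 0.8 1.3
   vertex 0.0 0.4 6.0
  endloop
 endfacet
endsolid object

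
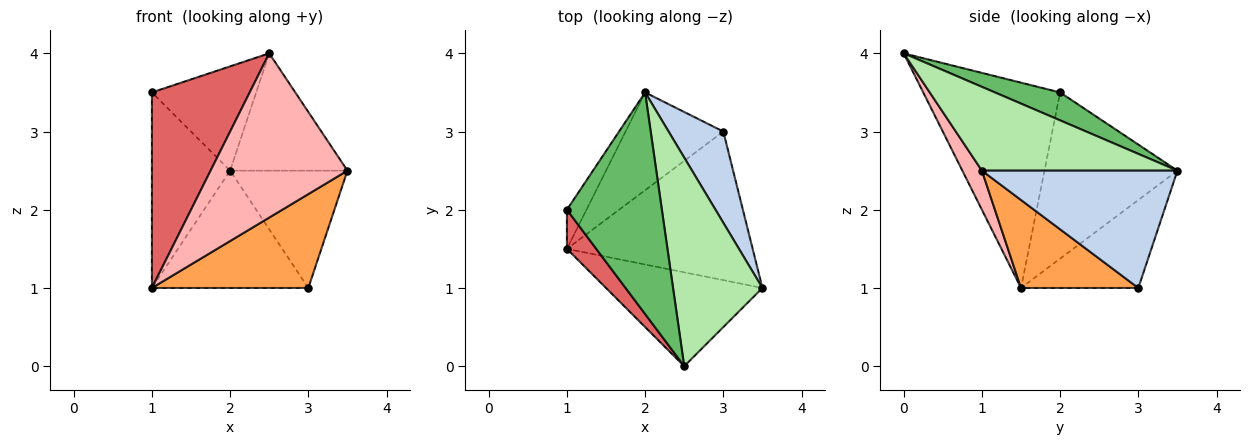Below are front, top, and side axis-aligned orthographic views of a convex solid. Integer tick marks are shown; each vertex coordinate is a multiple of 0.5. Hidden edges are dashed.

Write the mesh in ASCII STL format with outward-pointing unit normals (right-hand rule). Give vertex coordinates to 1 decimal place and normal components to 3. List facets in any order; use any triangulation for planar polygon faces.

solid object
 facet normal -0.858 0.504 -0.101
  outer loop
   vertex 1.0 1.5 1.0
   vertex 1.0 2.0 3.5
   vertex 2.0 3.5 2.5
  endloop
 endfacet
 facet normal 0.796 0.478 0.372
  outer loop
   vertex 3.0 3.0 1.0
   vertex 2.0 3.5 2.5
   vertex 3.5 1.0 2.5
  endloop
 endfacet
 facet normal 0.372 -0.496 -0.785
  outer loop
   vertex 3.0 3.0 1.0
   vertex 3.5 1.0 2.5
   vertex 1.0 1.5 1.0
  endloop
 endfacet
 facet normal -0.499 0.666 -0.555
  outer loop
   vertex 3.0 3.0 1.0
   vertex 1.0 1.5 1.0
   vertex 2.0 3.5 2.5
  endloop
 endfacet
 facet normal 0.257 0.411 0.874
  outer loop
   vertex 2.5 0.0 4.0
   vertex 2.0 3.5 2.5
   vertex 1.0 2.0 3.5
  endloop
 endfacet
 facet normal 0.633 0.380 0.675
  outer loop
   vertex 2.5 0.0 4.0
   vertex 3.5 1.0 2.5
   vertex 2.0 3.5 2.5
  endloop
 endfacet
 facet normal -0.808 -0.577 0.115
  outer loop
   vertex 2.5 0.0 4.0
   vertex 1.0 2.0 3.5
   vertex 1.0 1.5 1.0
  endloop
 endfacet
 facet normal 0.123 -0.862 -0.492
  outer loop
   vertex 2.5 0.0 4.0
   vertex 1.0 1.5 1.0
   vertex 3.5 1.0 2.5
  endloop
 endfacet
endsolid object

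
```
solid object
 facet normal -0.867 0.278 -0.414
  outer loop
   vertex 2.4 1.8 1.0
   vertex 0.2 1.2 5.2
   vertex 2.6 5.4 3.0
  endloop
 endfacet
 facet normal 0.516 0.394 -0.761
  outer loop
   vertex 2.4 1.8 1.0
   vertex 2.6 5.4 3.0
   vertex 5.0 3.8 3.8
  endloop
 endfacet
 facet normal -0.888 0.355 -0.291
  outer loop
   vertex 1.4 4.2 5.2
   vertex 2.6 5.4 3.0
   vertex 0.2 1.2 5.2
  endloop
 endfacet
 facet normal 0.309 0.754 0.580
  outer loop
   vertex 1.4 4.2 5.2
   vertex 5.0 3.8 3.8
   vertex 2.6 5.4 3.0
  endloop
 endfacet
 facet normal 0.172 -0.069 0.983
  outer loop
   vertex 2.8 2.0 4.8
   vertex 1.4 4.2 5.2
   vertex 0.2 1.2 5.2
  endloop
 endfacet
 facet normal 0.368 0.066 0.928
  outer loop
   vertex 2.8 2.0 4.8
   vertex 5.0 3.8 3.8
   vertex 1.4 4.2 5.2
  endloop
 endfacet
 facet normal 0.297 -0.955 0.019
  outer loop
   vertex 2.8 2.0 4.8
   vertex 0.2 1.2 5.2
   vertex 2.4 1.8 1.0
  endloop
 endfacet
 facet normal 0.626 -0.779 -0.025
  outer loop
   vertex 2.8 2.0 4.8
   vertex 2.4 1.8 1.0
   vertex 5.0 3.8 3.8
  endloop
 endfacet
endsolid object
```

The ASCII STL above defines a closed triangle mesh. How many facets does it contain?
8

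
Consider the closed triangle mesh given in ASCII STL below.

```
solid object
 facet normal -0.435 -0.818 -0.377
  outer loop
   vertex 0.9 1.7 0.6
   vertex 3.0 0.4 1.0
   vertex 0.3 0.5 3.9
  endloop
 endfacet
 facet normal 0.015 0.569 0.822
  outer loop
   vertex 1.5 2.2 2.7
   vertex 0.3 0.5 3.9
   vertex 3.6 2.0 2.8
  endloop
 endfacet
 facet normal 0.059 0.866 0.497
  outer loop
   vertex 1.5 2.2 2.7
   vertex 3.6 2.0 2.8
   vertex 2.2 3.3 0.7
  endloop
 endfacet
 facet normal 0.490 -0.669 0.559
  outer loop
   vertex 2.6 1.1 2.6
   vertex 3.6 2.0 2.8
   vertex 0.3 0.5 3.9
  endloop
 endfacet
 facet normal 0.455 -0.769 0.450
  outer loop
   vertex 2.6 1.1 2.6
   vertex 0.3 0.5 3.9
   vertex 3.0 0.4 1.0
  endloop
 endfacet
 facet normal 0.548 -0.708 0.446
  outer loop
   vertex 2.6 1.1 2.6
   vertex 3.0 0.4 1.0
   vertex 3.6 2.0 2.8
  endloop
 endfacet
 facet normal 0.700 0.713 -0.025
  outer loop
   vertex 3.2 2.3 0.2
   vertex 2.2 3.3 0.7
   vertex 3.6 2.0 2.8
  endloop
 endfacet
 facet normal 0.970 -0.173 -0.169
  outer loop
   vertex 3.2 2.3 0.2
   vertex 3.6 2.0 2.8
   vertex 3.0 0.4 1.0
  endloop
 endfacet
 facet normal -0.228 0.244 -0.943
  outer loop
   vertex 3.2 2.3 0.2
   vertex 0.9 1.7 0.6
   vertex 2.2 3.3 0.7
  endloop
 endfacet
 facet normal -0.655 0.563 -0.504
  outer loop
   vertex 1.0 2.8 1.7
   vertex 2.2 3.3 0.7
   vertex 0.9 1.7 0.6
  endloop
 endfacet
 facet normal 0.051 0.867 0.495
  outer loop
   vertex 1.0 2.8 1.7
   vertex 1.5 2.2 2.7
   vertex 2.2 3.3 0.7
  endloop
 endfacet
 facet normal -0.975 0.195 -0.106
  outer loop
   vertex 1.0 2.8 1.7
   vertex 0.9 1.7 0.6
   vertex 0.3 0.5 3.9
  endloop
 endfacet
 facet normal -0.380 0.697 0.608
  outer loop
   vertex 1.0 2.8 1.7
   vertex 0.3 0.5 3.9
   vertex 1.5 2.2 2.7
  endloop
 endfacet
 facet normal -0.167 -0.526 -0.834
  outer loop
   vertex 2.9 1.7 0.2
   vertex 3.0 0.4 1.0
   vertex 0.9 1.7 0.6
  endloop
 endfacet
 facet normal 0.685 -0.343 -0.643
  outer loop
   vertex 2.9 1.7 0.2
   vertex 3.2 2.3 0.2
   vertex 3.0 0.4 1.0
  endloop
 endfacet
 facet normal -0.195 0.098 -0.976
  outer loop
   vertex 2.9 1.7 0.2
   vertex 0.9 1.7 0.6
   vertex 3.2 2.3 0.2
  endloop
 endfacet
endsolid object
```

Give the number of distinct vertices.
10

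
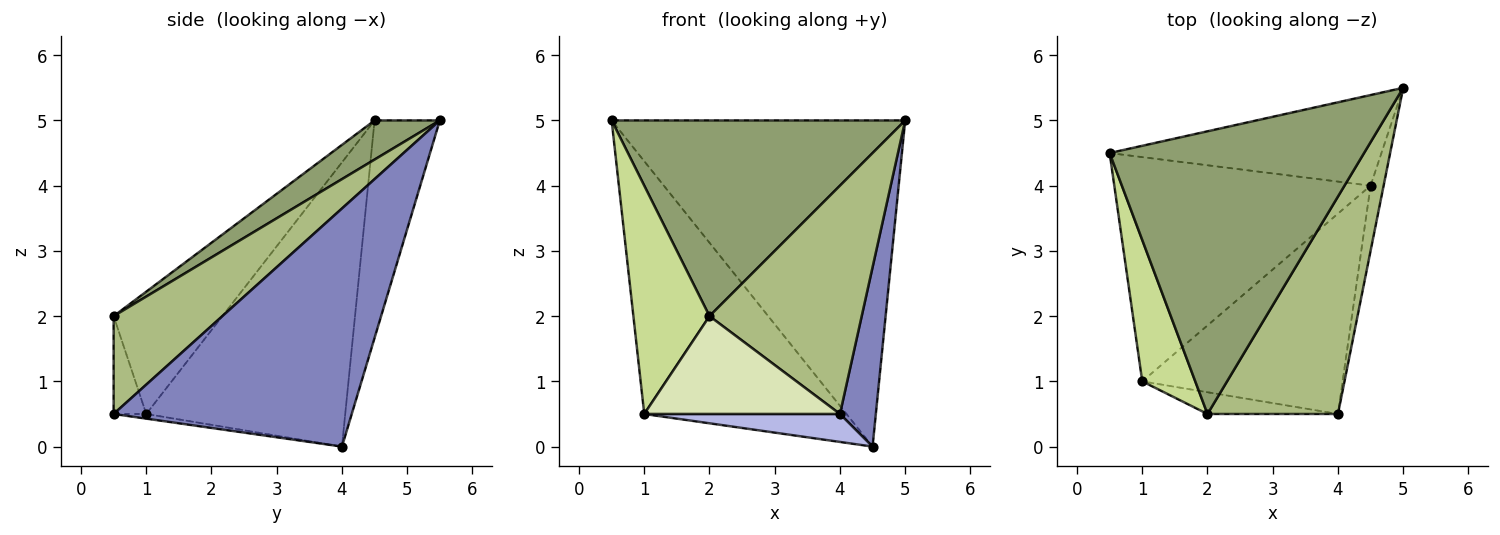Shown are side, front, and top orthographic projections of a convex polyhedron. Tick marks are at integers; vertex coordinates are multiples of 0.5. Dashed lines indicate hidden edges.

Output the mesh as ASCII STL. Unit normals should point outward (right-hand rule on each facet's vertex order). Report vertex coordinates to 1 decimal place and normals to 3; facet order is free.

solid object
 facet normal -0.209 0.942 -0.262
  outer loop
   vertex 4.5 4.0 0.0
   vertex 0.5 4.5 5.0
   vertex 5.0 5.5 5.0
  endloop
 endfacet
 facet normal 0.987 -0.149 -0.054
  outer loop
   vertex 4.5 4.0 0.0
   vertex 5.0 5.5 5.0
   vertex 4.0 0.5 0.5
  endloop
 endfacet
 facet normal -0.593 0.602 -0.534
  outer loop
   vertex 1.0 1.0 0.5
   vertex 0.5 4.5 5.0
   vertex 4.5 4.0 0.0
  endloop
 endfacet
 facet normal -0.023 -0.138 -0.990
  outer loop
   vertex 1.0 1.0 0.5
   vertex 4.5 4.0 0.0
   vertex 4.0 0.5 0.5
  endloop
 endfacet
 facet normal 0.125 -0.565 0.816
  outer loop
   vertex 2.0 0.5 2.0
   vertex 5.0 5.5 5.0
   vertex 0.5 4.5 5.0
  endloop
 endfacet
 facet normal 0.459 -0.643 0.613
  outer loop
   vertex 2.0 0.5 2.0
   vertex 4.0 0.5 0.5
   vertex 5.0 5.5 5.0
  endloop
 endfacet
 facet normal -0.772 -0.540 0.335
  outer loop
   vertex 2.0 0.5 2.0
   vertex 0.5 4.5 5.0
   vertex 1.0 1.0 0.5
  endloop
 endfacet
 facet normal -0.161 -0.964 -0.214
  outer loop
   vertex 2.0 0.5 2.0
   vertex 1.0 1.0 0.5
   vertex 4.0 0.5 0.5
  endloop
 endfacet
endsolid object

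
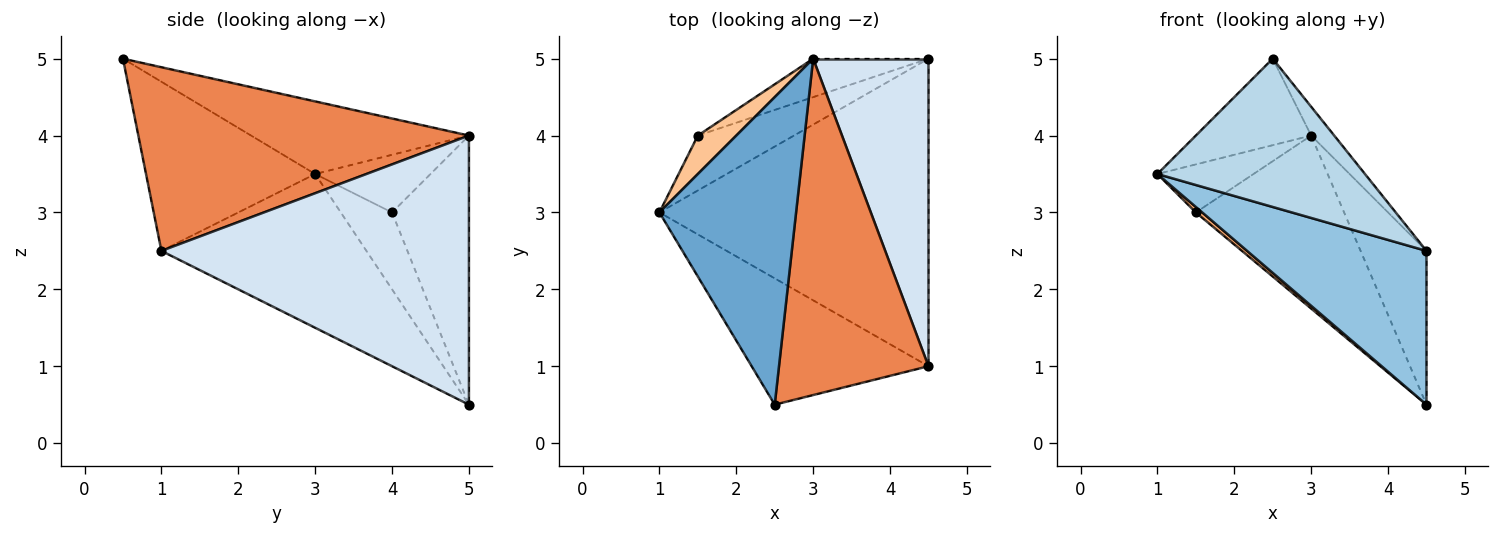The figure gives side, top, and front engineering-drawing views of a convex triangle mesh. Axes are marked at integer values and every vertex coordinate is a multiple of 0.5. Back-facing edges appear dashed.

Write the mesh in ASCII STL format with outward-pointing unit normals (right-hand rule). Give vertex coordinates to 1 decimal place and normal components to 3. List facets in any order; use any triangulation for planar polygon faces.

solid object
 facet normal -0.455 0.241 0.857
  outer loop
   vertex 3.0 5.0 4.0
   vertex 1.0 3.0 3.5
   vertex 2.5 0.5 5.0
  endloop
 endfacet
 facet normal -0.455 -0.398 -0.796
  outer loop
   vertex 4.5 1.0 2.5
   vertex 1.0 3.0 3.5
   vertex 4.5 5.0 0.5
  endloop
 endfacet
 facet normal -0.527 -0.647 -0.551
  outer loop
   vertex 4.5 1.0 2.5
   vertex 2.5 0.5 5.0
   vertex 1.0 3.0 3.5
  endloop
 endfacet
 facet normal 0.902 0.193 0.386
  outer loop
   vertex 4.5 1.0 2.5
   vertex 4.5 5.0 0.5
   vertex 3.0 5.0 4.0
  endloop
 endfacet
 facet normal 0.774 0.054 0.630
  outer loop
   vertex 4.5 1.0 2.5
   vertex 3.0 5.0 4.0
   vertex 2.5 0.5 5.0
  endloop
 endfacet
 facet normal -0.623 -0.078 -0.778
  outer loop
   vertex 1.5 4.0 3.0
   vertex 4.5 5.0 0.5
   vertex 1.0 3.0 3.5
  endloop
 endfacet
 facet normal -0.684 0.570 0.456
  outer loop
   vertex 1.5 4.0 3.0
   vertex 1.0 3.0 3.5
   vertex 3.0 5.0 4.0
  endloop
 endfacet
 facet normal -0.452 0.871 -0.194
  outer loop
   vertex 1.5 4.0 3.0
   vertex 3.0 5.0 4.0
   vertex 4.5 5.0 0.5
  endloop
 endfacet
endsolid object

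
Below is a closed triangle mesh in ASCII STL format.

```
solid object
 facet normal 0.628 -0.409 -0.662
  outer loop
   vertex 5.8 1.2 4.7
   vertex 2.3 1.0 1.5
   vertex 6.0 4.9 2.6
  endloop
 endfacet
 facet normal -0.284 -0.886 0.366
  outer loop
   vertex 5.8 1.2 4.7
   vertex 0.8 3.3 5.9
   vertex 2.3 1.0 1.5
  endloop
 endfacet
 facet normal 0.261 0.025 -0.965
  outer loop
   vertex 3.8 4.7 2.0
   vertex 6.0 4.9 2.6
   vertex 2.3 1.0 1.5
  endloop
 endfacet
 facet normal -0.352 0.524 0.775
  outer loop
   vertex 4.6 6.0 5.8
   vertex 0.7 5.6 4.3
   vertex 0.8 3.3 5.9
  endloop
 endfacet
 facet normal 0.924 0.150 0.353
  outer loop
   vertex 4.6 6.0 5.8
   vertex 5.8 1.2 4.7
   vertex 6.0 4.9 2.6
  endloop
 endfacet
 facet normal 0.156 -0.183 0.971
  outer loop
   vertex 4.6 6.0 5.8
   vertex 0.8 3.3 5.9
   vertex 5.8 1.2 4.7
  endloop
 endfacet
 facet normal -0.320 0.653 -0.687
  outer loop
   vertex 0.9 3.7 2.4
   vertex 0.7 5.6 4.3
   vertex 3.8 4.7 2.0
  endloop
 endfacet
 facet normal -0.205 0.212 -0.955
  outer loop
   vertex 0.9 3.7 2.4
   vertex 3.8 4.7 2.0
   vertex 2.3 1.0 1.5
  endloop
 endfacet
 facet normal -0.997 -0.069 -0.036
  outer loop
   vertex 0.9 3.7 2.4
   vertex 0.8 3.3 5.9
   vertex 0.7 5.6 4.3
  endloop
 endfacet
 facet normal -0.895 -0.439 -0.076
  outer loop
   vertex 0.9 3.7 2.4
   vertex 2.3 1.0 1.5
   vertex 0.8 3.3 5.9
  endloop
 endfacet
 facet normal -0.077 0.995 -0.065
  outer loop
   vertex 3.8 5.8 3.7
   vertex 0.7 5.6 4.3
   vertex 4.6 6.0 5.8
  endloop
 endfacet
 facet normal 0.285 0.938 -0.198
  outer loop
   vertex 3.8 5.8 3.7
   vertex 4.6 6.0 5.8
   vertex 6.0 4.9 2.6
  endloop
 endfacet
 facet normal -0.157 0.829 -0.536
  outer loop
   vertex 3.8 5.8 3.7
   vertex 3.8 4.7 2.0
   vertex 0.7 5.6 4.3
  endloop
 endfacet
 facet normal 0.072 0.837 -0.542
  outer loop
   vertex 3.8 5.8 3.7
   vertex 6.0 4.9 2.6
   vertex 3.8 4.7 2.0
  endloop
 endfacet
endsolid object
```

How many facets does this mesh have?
14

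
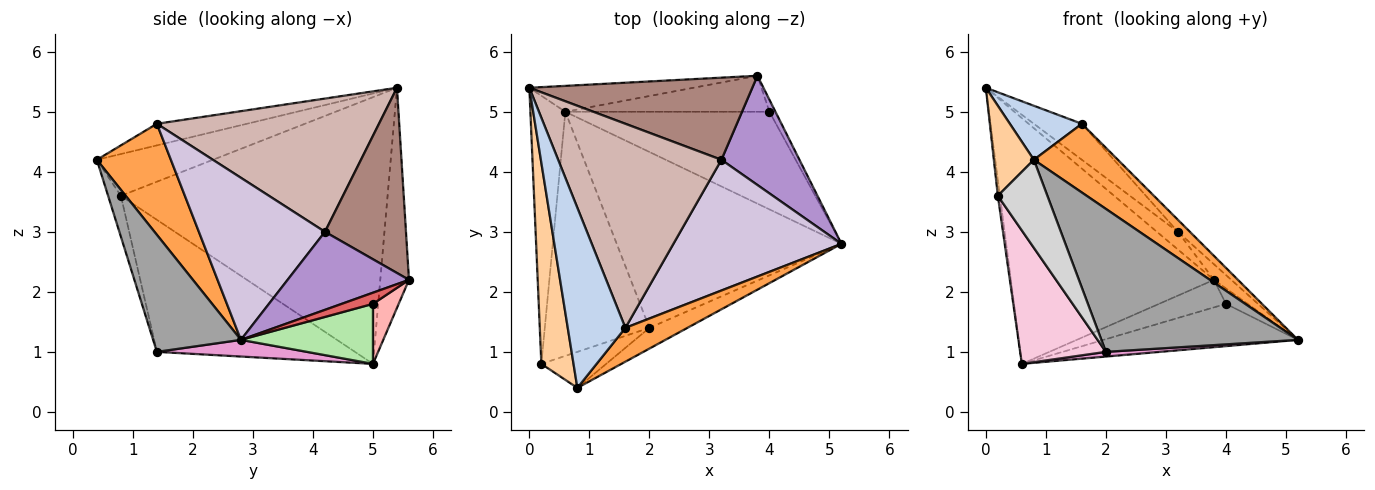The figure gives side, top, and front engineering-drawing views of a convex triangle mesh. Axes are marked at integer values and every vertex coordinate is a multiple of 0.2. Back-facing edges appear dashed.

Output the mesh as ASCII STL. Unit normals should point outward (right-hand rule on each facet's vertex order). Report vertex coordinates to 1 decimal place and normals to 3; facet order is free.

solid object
 facet normal -0.139 0.985 -0.104
  outer loop
   vertex 3.8 5.6 2.2
   vertex 0.6 5.0 0.8
   vertex 0.0 5.4 5.4
  endloop
 endfacet
 facet normal -0.338 -0.270 0.901
  outer loop
   vertex 1.6 1.4 4.8
   vertex 0.0 5.4 5.4
   vertex 0.8 0.4 4.2
  endloop
 endfacet
 facet normal 0.620 -0.704 0.346
  outer loop
   vertex 1.6 1.4 4.8
   vertex 0.8 0.4 4.2
   vertex 5.2 2.8 1.2
  endloop
 endfacet
 facet normal -0.764 -0.264 0.589
  outer loop
   vertex 0.2 0.8 3.6
   vertex 0.8 0.4 4.2
   vertex 0.0 5.4 5.4
  endloop
 endfacet
 facet normal -0.991 0.008 -0.130
  outer loop
   vertex 0.2 0.8 3.6
   vertex 0.0 5.4 5.4
   vertex 0.6 5.0 0.8
  endloop
 endfacet
 facet normal 0.261 0.384 -0.886
  outer loop
   vertex 4.0 5.0 1.8
   vertex 5.2 2.8 1.2
   vertex 0.6 5.0 0.8
  endloop
 endfacet
 facet normal 0.752 0.520 -0.405
  outer loop
   vertex 4.0 5.0 1.8
   vertex 3.8 5.6 2.2
   vertex 5.2 2.8 1.2
  endloop
 endfacet
 facet normal 0.228 0.592 -0.774
  outer loop
   vertex 4.0 5.0 1.8
   vertex 0.6 5.0 0.8
   vertex 3.8 5.6 2.2
  endloop
 endfacet
 facet normal 0.704 0.101 0.704
  outer loop
   vertex 3.2 4.2 3.0
   vertex 5.2 2.8 1.2
   vertex 3.8 5.6 2.2
  endloop
 endfacet
 facet normal 0.693 0.066 0.718
  outer loop
   vertex 3.2 4.2 3.0
   vertex 1.6 1.4 4.8
   vertex 5.2 2.8 1.2
  endloop
 endfacet
 facet normal 0.630 0.163 0.759
  outer loop
   vertex 3.2 4.2 3.0
   vertex 3.8 5.6 2.2
   vertex 0.0 5.4 5.4
  endloop
 endfacet
 facet normal 0.626 0.135 0.768
  outer loop
   vertex 3.2 4.2 3.0
   vertex 0.0 5.4 5.4
   vertex 1.6 1.4 4.8
  endloop
 endfacet
 facet normal 0.074 -0.027 -0.997
  outer loop
   vertex 2.0 1.4 1.0
   vertex 0.6 5.0 0.8
   vertex 5.2 2.8 1.2
  endloop
 endfacet
 facet normal -0.742 -0.321 -0.588
  outer loop
   vertex 2.0 1.4 1.0
   vertex 0.2 0.8 3.6
   vertex 0.6 5.0 0.8
  endloop
 endfacet
 facet normal 0.404 -0.905 -0.131
  outer loop
   vertex 2.0 1.4 1.0
   vertex 5.2 2.8 1.2
   vertex 0.8 0.4 4.2
  endloop
 endfacet
 facet normal -0.232 -0.900 -0.368
  outer loop
   vertex 2.0 1.4 1.0
   vertex 0.8 0.4 4.2
   vertex 0.2 0.8 3.6
  endloop
 endfacet
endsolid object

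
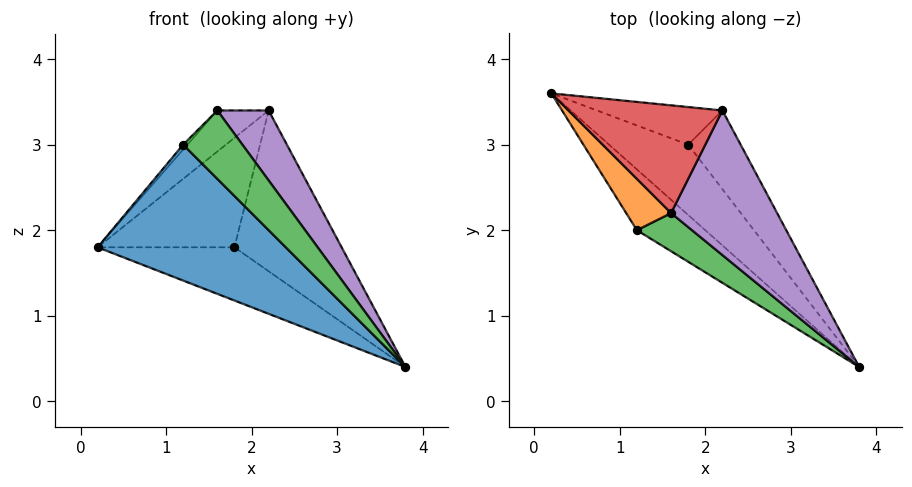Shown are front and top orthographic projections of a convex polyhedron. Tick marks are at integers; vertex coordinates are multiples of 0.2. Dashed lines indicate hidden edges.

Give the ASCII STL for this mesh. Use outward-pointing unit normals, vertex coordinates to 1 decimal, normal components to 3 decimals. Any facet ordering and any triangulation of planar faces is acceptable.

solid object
 facet normal -0.696 -0.655 -0.293
  outer loop
   vertex 1.2 2.0 3.0
   vertex 0.2 3.6 1.8
   vertex 3.8 0.4 0.4
  endloop
 endfacet
 facet normal -0.722 0.066 0.689
  outer loop
   vertex 1.2 2.0 3.0
   vertex 1.6 2.2 3.4
   vertex 0.2 3.6 1.8
  endloop
 endfacet
 facet normal -0.050 -0.872 0.486
  outer loop
   vertex 1.2 2.0 3.0
   vertex 3.8 0.4 0.4
   vertex 1.6 2.2 3.4
  endloop
 endfacet
 facet normal -0.580 0.290 0.761
  outer loop
   vertex 2.2 3.4 3.4
   vertex 0.2 3.6 1.8
   vertex 1.6 2.2 3.4
  endloop
 endfacet
 facet normal 0.657 -0.328 0.679
  outer loop
   vertex 2.2 3.4 3.4
   vertex 1.6 2.2 3.4
   vertex 3.8 0.4 0.4
  endloop
 endfacet
 facet normal 0.221 0.589 -0.778
  outer loop
   vertex 1.8 3.0 1.8
   vertex 3.8 0.4 0.4
   vertex 0.2 3.6 1.8
  endloop
 endfacet
 facet normal 0.334 0.891 -0.306
  outer loop
   vertex 1.8 3.0 1.8
   vertex 0.2 3.6 1.8
   vertex 2.2 3.4 3.4
  endloop
 endfacet
 facet normal 0.652 0.681 -0.333
  outer loop
   vertex 1.8 3.0 1.8
   vertex 2.2 3.4 3.4
   vertex 3.8 0.4 0.4
  endloop
 endfacet
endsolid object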